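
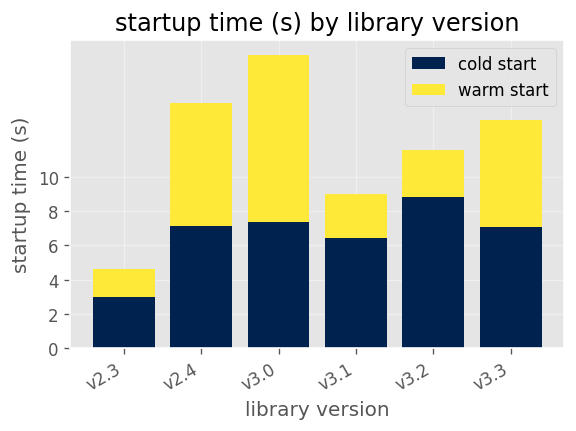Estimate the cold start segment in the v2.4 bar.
≈ 8

cold start top ≈ 8, bottom ≈ 0; segment ≈ 8.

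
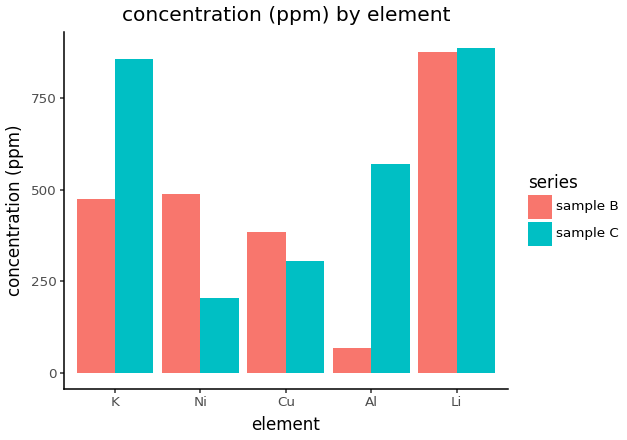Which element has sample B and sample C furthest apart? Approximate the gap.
Al, ≈ 500 ppm

Al: sample B ≈ 100, sample C ≈ 600 → gap ≈ 500. Next-largest (K) is only ≈ 400.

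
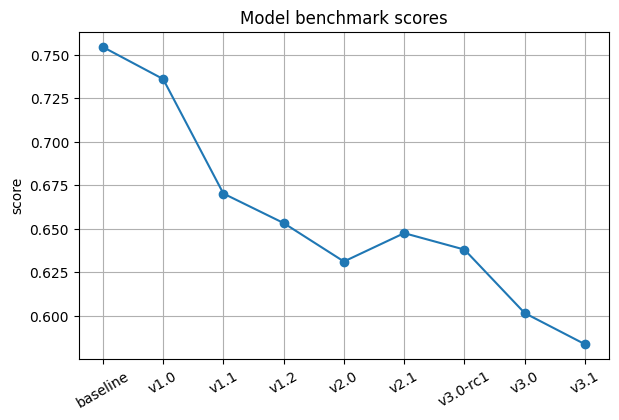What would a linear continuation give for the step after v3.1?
Last three: 0.64, 0.60, 0.58 → slope ≈ -0.03/step → next ≈ 0.55.

≈ 0.55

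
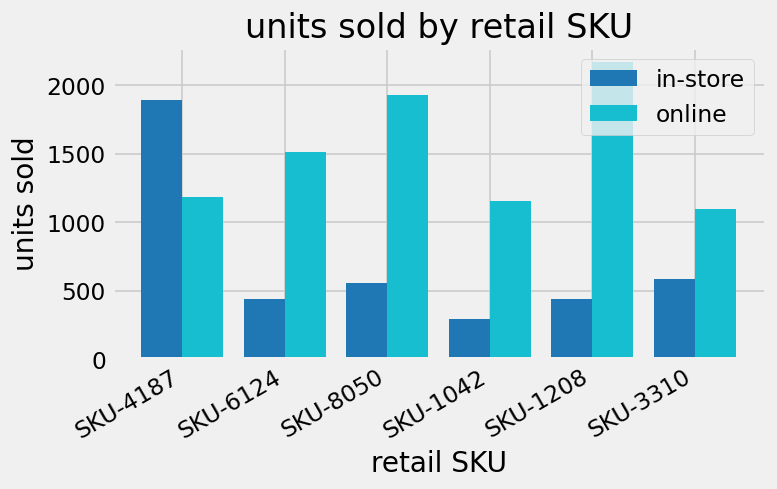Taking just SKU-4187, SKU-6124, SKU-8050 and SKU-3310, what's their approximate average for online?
≈ 1450

(1200 + 1600 + 2000 + 1000) / 4 ≈ 1450.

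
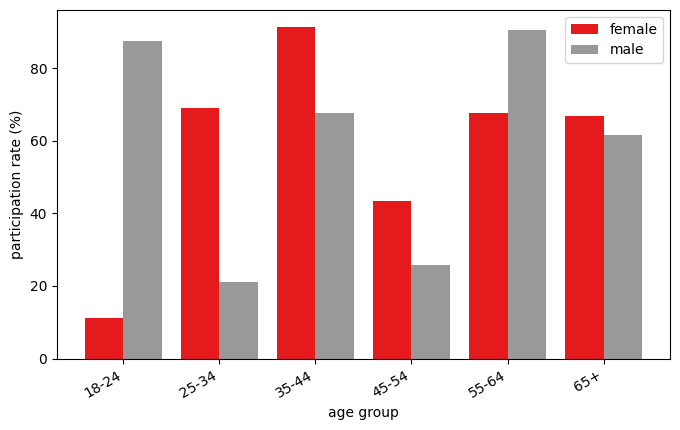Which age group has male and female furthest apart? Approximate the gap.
18-24, ≈ 80 %

18-24: male ≈ 90, female ≈ 10 → gap ≈ 80. Next-largest (25-34) is only ≈ 50.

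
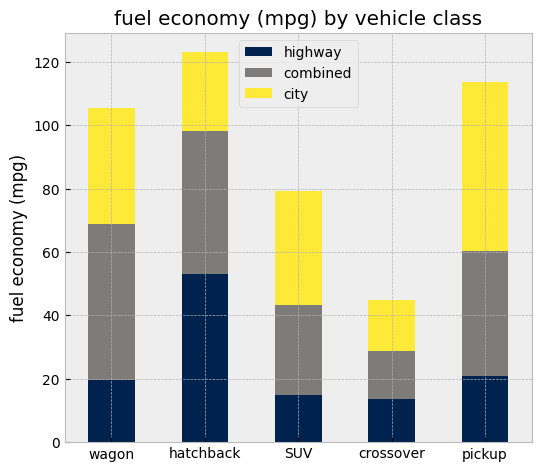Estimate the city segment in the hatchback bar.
city top ≈ 120, bottom ≈ 100; segment ≈ 20.

≈ 20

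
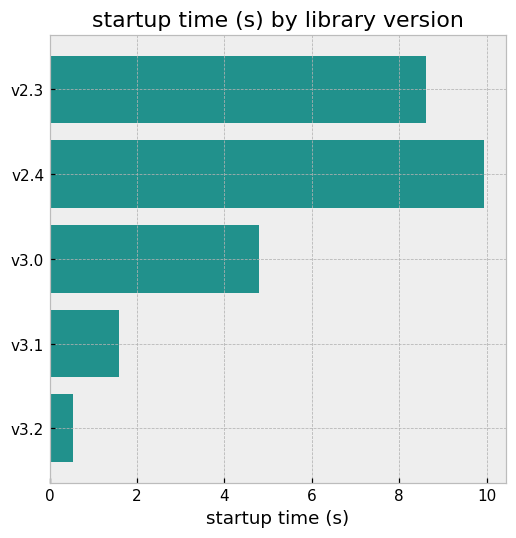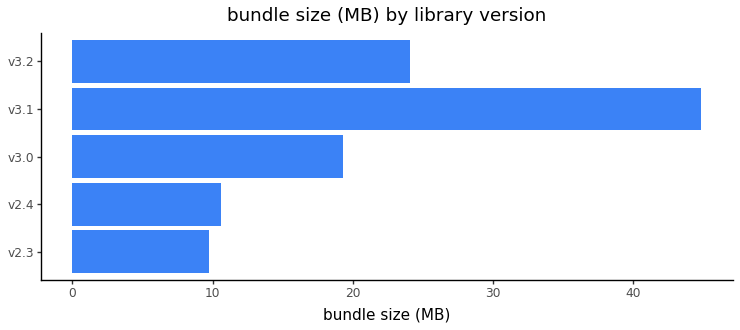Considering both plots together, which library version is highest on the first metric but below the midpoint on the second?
Chart 2 median bundle size (MB) ≈ 20; below-median library versions: v2.3, v2.4. Among those, v2.4 has the highest startup time (s) (≈ 10).

v2.4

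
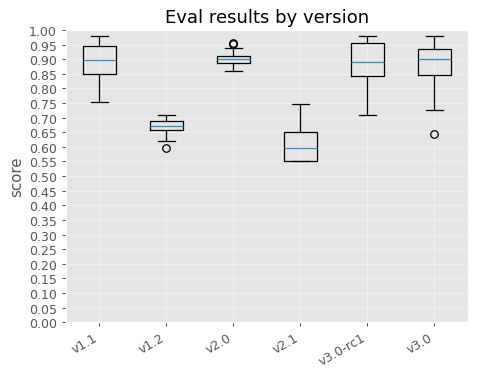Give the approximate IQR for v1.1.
≈ 0.10

Q3 ≈ 0.95, Q1 ≈ 0.85; IQR ≈ 0.10.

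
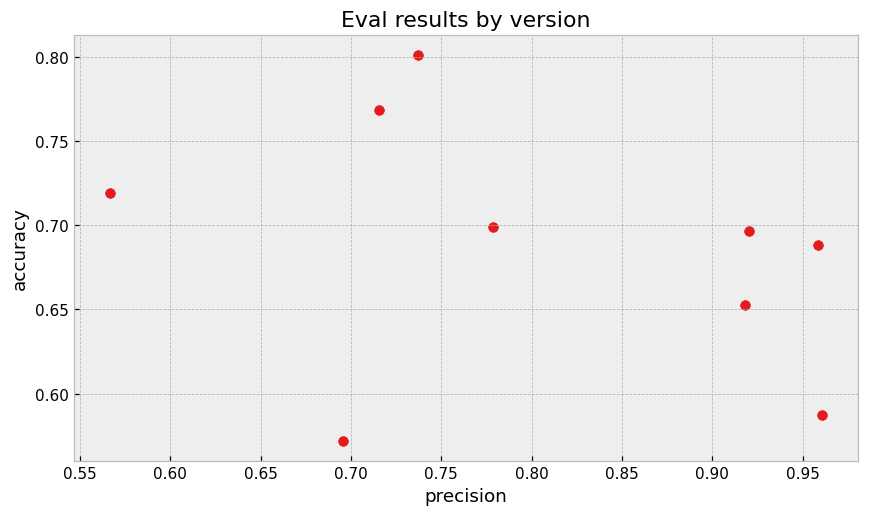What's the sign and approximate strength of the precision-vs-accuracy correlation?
negative, weak

Points are negatively correlated; weak (|r| ≈ 0.3).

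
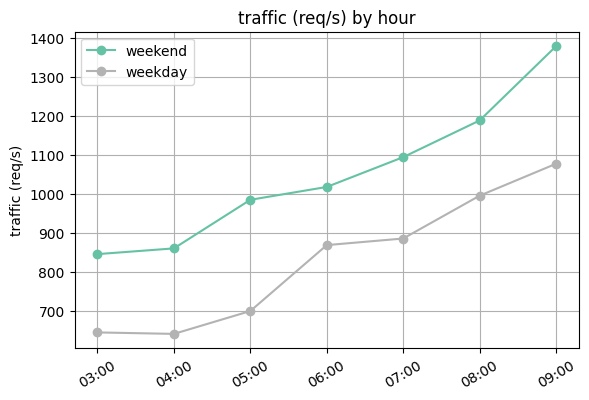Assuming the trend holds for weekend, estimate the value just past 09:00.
≈ 1550

Last three: 1100, 1200, 1400 → slope ≈ 150/step → next ≈ 1550.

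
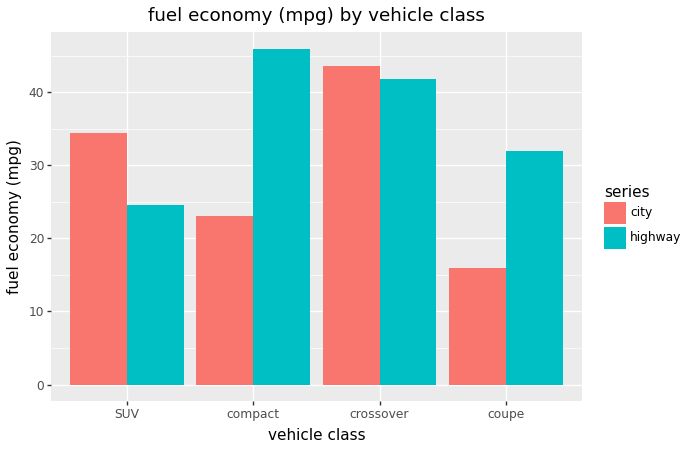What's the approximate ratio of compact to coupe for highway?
≈ 1.5×

compact ≈ 45, coupe ≈ 30; 45/30 ≈ 1.5.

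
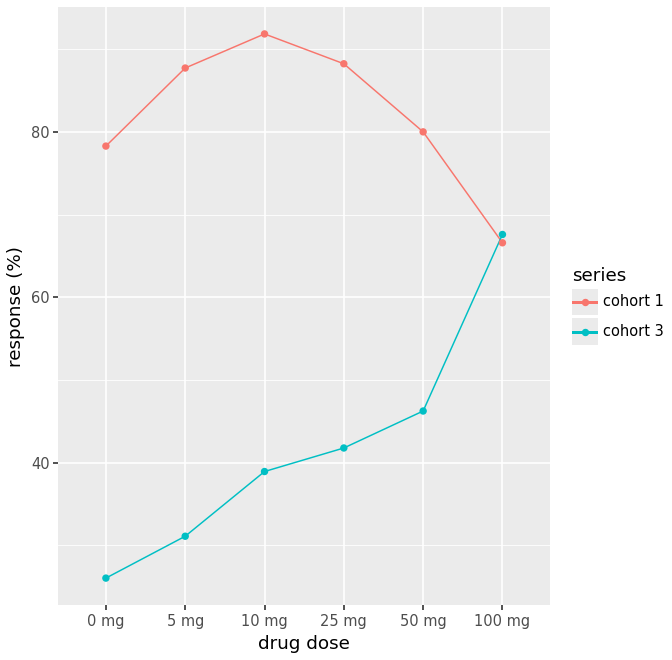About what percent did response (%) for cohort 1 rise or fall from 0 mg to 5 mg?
0 mg ≈ 80, 5 mg ≈ 90; (90 − 80) / 80 ≈ +12.5%.

≈ +12.5%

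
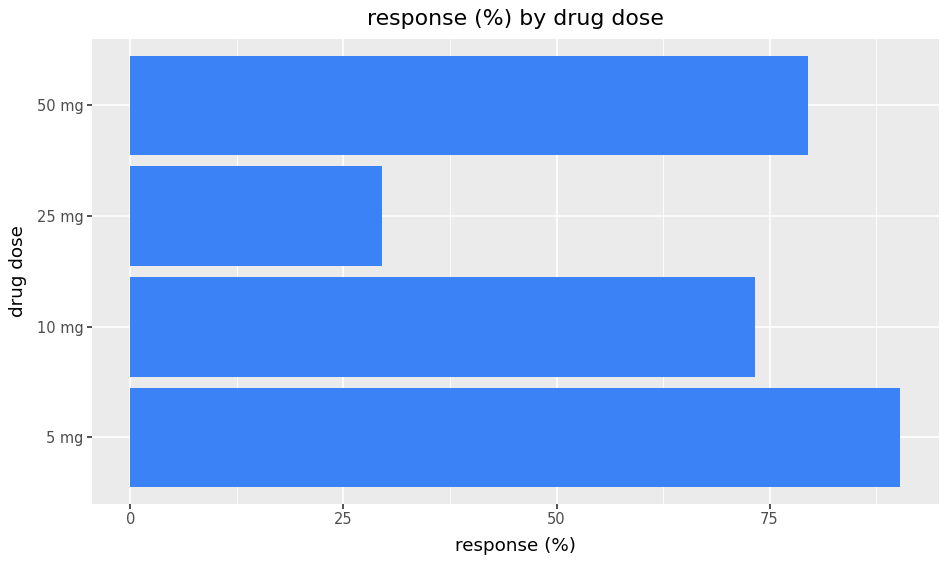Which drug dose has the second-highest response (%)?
50 mg

Top 3: 5 mg ≈ 90, 50 mg ≈ 80, 10 mg ≈ 70.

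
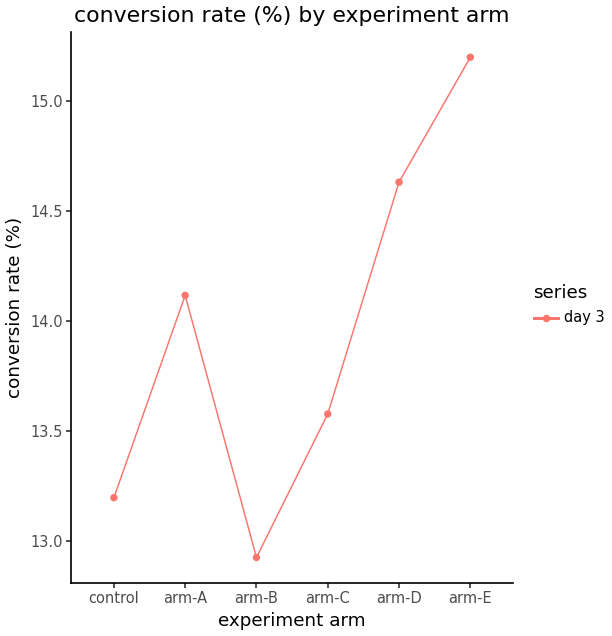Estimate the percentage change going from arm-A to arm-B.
arm-A ≈ 14.2, arm-B ≈ 13.0; (13.0 − 14.2) / 14.2 ≈ -8.5%.

≈ -8.5%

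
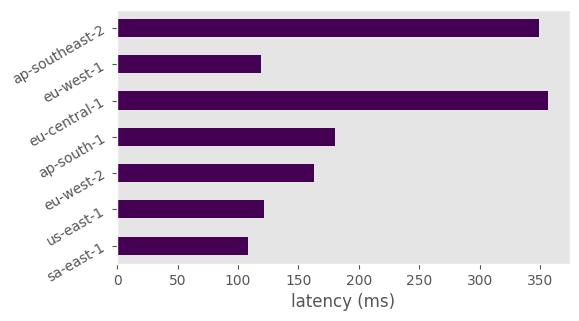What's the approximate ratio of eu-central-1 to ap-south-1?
≈ 1.75×

eu-central-1 ≈ 350, ap-south-1 ≈ 200; 350/200 ≈ 1.75.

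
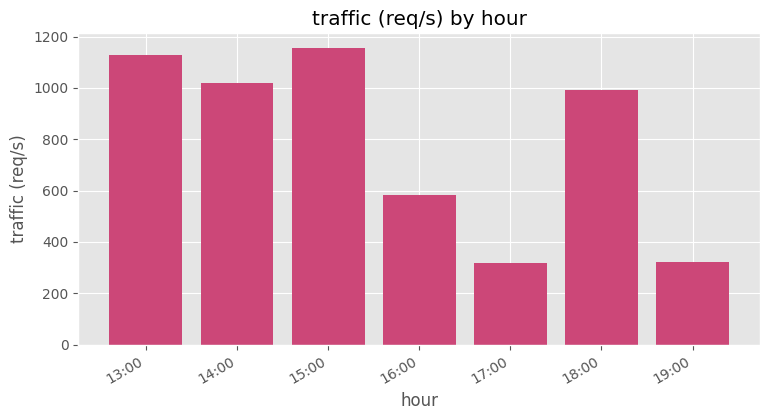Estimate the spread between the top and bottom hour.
≈ 900

Max 15:00 ≈ 1200, min 17:00 ≈ 300; range ≈ 900.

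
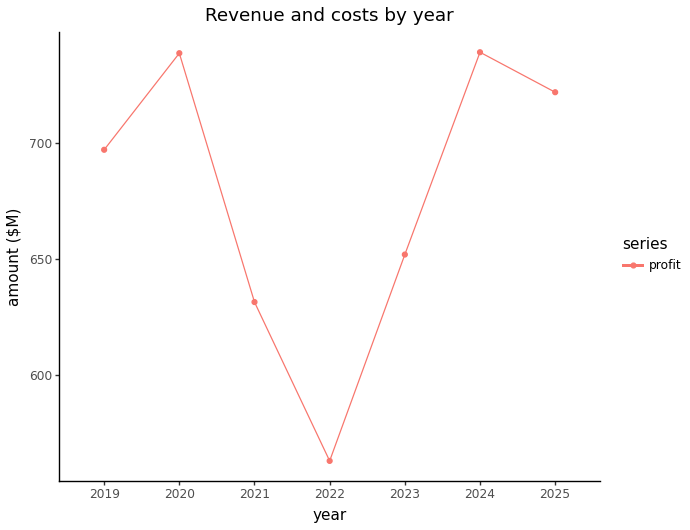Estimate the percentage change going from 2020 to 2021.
≈ -13.5%

2020 ≈ 740, 2021 ≈ 640; (640 − 740) / 740 ≈ -13.5%.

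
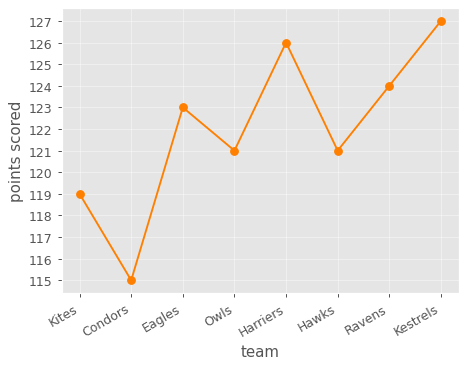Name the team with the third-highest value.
Top 4: Kestrels ≈ 127, Harriers ≈ 126, Ravens ≈ 124, Eagles ≈ 123.

Ravens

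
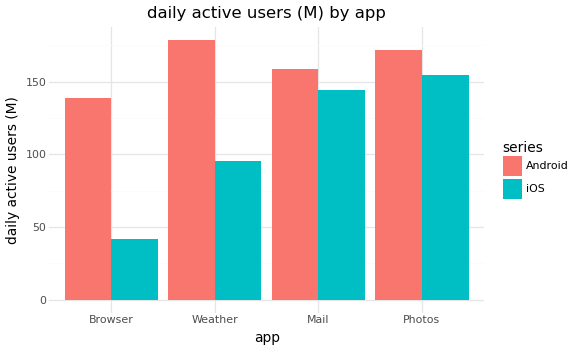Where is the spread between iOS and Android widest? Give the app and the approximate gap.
Browser, ≈ 100 M

Browser: iOS ≈ 40, Android ≈ 140 → gap ≈ 100. Next-largest (Weather) is only ≈ 80.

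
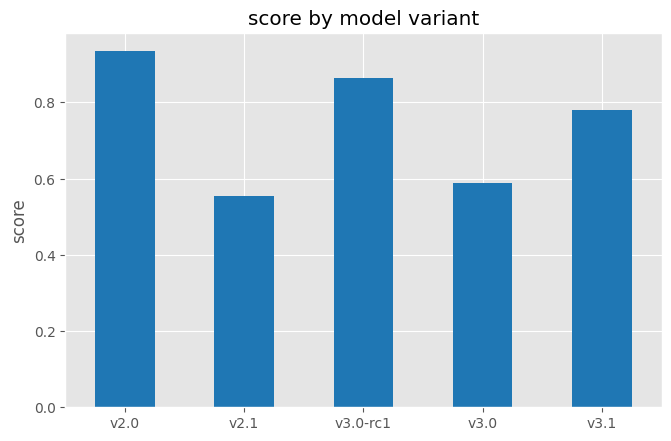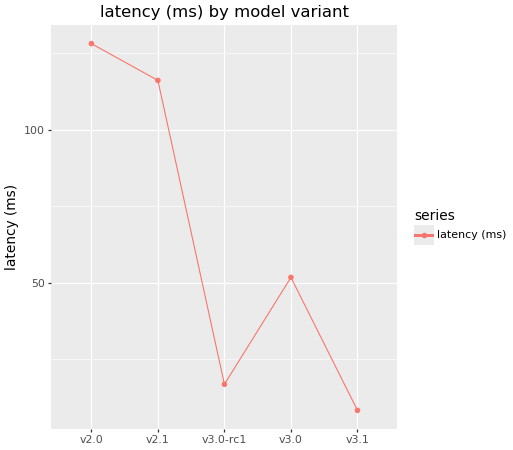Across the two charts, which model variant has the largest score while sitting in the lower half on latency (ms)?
Chart 2 median latency (ms) ≈ 60; below-median model variants: v3.0-rc1, v3.1. Among those, v3.0-rc1 has the highest score (≈ 0.9).

v3.0-rc1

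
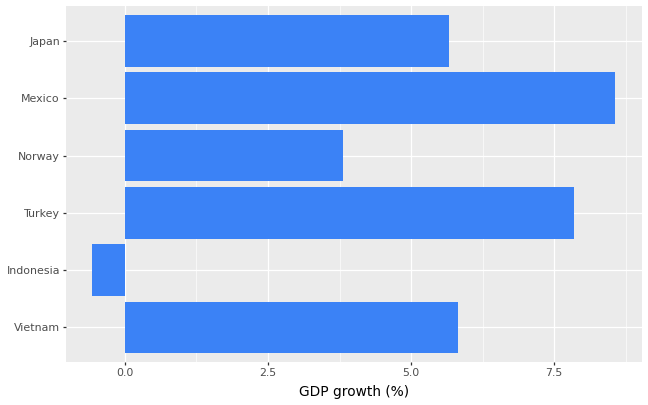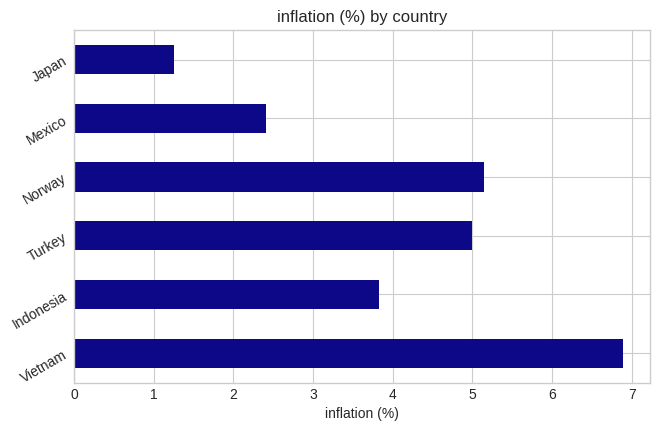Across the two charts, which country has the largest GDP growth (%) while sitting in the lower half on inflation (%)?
Mexico

Chart 2 median inflation (%) ≈ 4; below-median countries: Indonesia, Mexico, Japan. Among those, Mexico has the highest GDP growth (%) (≈ 9).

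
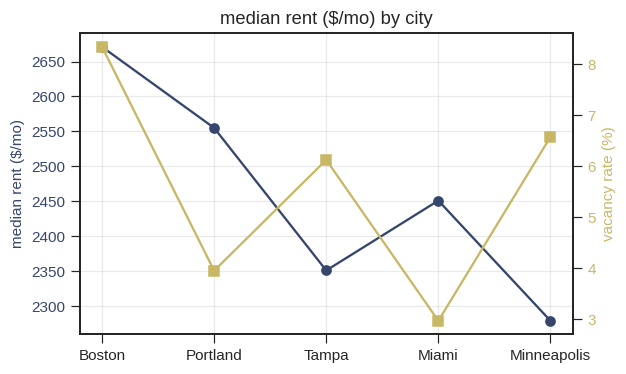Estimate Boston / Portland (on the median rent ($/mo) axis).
≈ 1.04×

Boston ≈ 2650, Portland ≈ 2550; 2650/2550 ≈ 1.04.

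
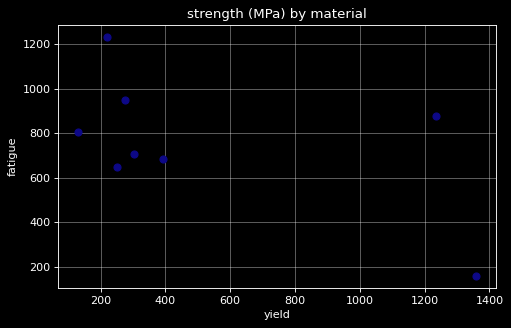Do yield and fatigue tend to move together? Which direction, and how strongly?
Points are negatively correlated; moderate (|r| ≈ 0.6).

negative, moderate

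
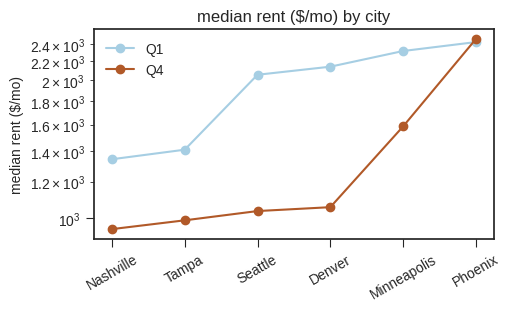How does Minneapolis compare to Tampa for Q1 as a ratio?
Minneapolis ≈ 2400, Tampa ≈ 1400; 2400/1400 ≈ 1.71.

≈ 1.71×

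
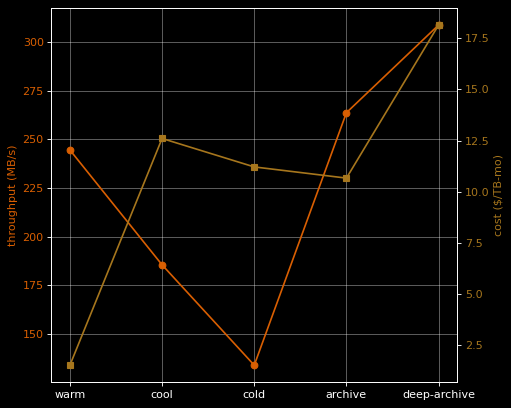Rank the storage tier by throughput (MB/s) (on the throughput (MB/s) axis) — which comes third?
Top 4 (on the throughput (MB/s) axis): deep-archive ≈ 300, archive ≈ 260, warm ≈ 240, cool ≈ 180.

warm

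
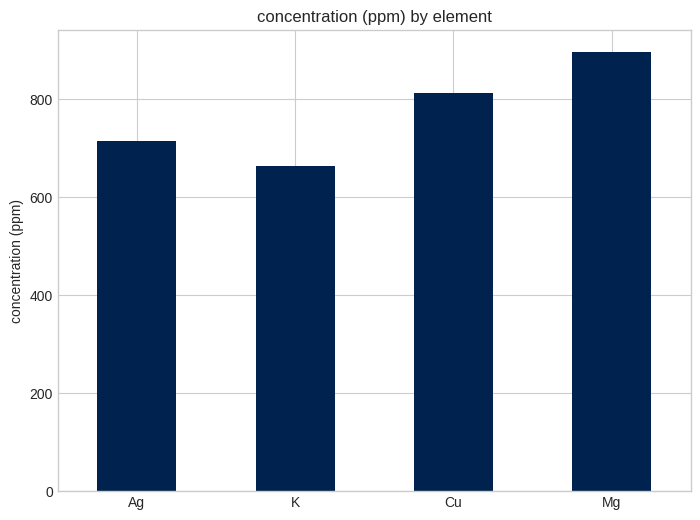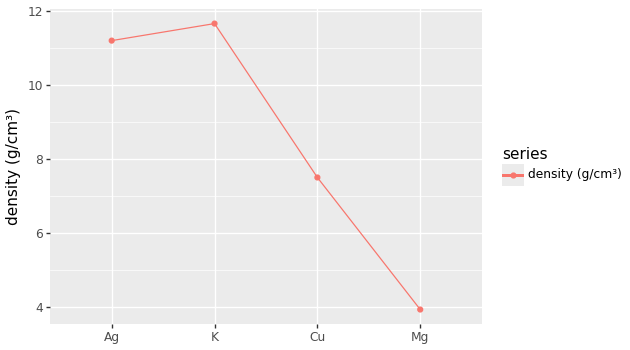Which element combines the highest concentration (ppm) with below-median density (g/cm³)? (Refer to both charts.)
Mg

Chart 2 median density (g/cm³) ≈ 10; below-median elements: Cu, Mg. Among those, Mg has the highest concentration (ppm) (≈ 900).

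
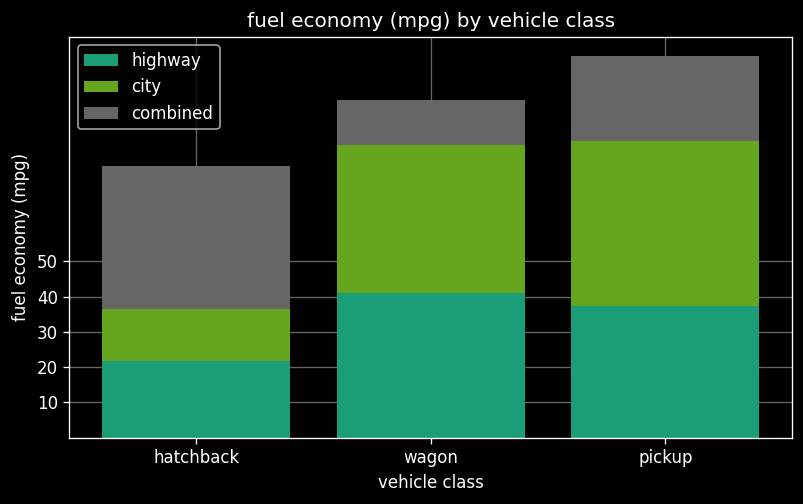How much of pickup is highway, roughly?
highway top ≈ 40, bottom ≈ 0; segment ≈ 40.

≈ 40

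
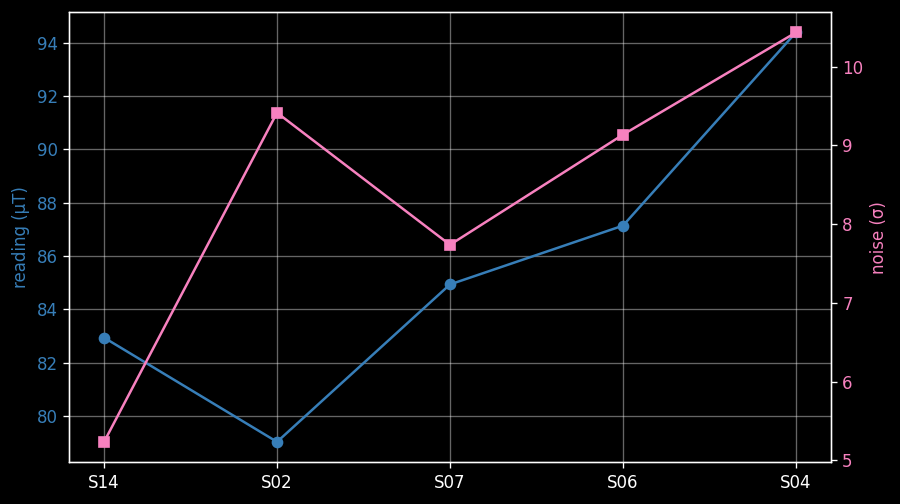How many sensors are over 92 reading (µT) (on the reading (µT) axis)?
1

Above 92: S04.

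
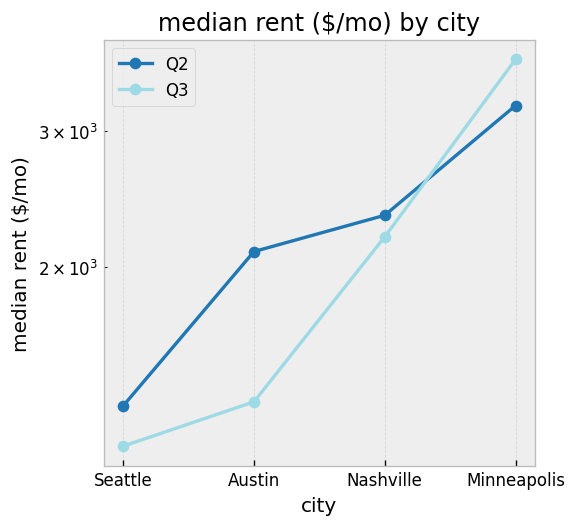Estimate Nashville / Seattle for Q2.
Nashville ≈ 2500, Seattle ≈ 1500; 2500/1500 ≈ 1.67.

≈ 1.67×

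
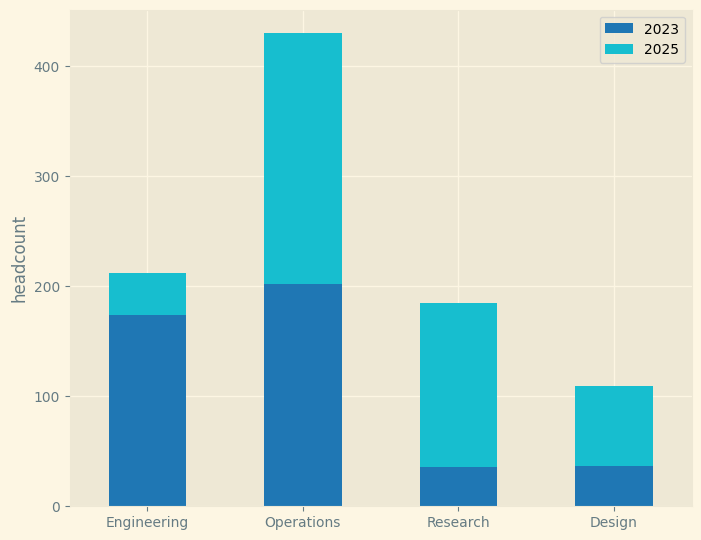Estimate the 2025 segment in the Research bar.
2025 top ≈ 200, bottom ≈ 50; segment ≈ 150.

≈ 150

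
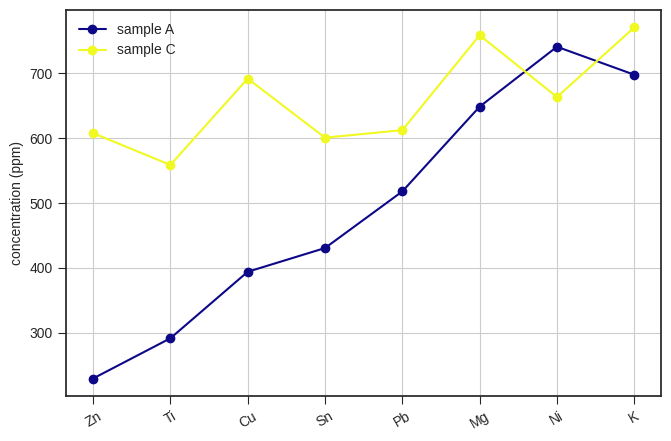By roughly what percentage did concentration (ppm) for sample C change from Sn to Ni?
Sn ≈ 600, Ni ≈ 650; (650 − 600) / 600 ≈ +8.3%.

≈ +8.3%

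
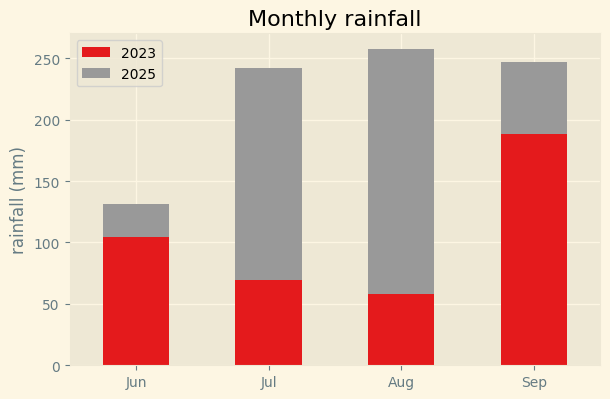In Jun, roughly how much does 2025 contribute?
2025 top ≈ 125, bottom ≈ 100; segment ≈ 25.

≈ 25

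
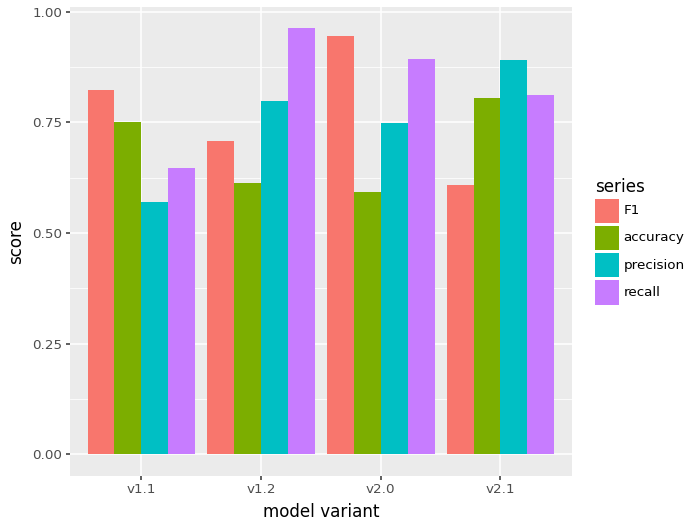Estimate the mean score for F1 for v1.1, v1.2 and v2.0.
(0.8 + 0.7 + 0.9) / 3 ≈ 0.8.

≈ 0.8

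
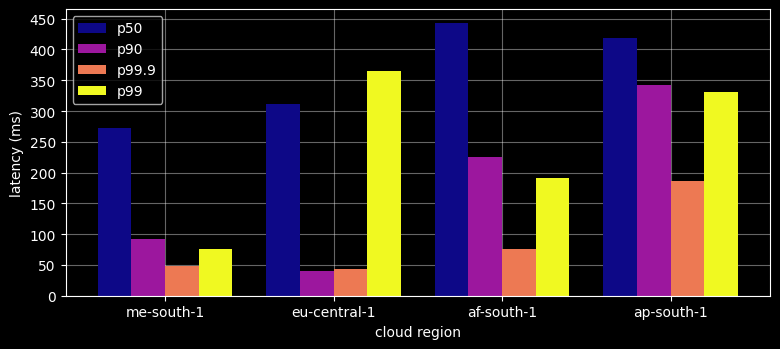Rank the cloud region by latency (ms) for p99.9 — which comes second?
Top 3 for p99.9: ap-south-1 ≈ 200, af-south-1 ≈ 100, me-south-1 ≈ 50.

af-south-1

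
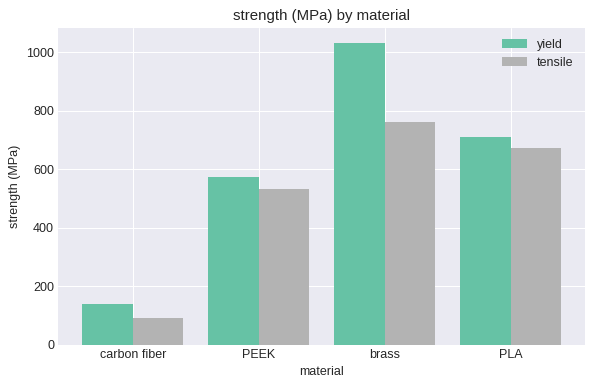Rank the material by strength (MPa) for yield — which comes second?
PLA

Top 3 for yield: brass ≈ 1000, PLA ≈ 700, PEEK ≈ 600.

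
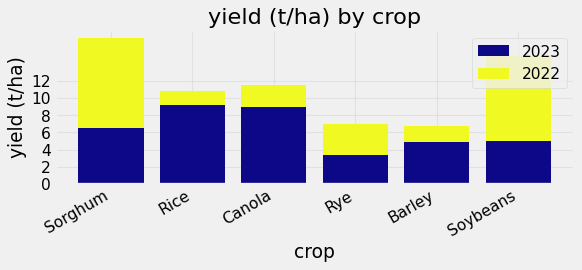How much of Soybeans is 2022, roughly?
≈ 8

2022 top ≈ 14, bottom ≈ 6; segment ≈ 8.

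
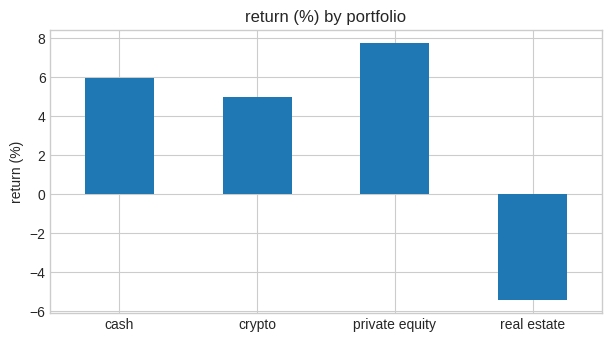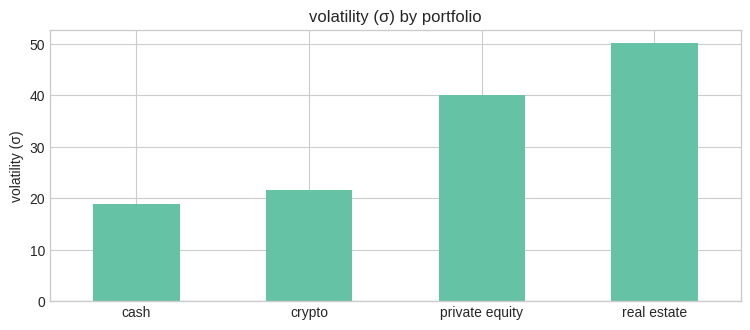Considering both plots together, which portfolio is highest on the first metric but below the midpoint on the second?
Chart 2 median volatility (σ) ≈ 30; below-median portfolios: cash, crypto. Among those, cash has the highest return (%) (≈ 6).

cash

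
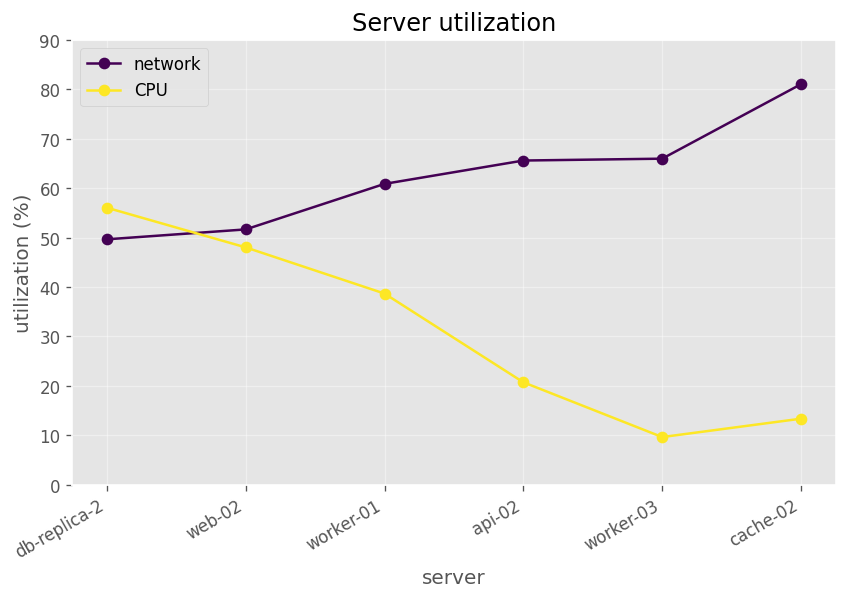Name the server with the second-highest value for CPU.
Top 3 for CPU: db-replica-2 ≈ 60, web-02 ≈ 50, worker-01 ≈ 40.

web-02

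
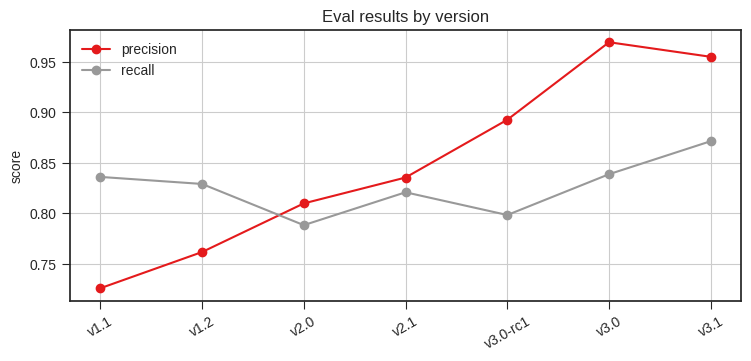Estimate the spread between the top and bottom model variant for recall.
≈ 0.05

Max v3.1 ≈ 0.85, min v2.0 ≈ 0.80; range ≈ 0.05.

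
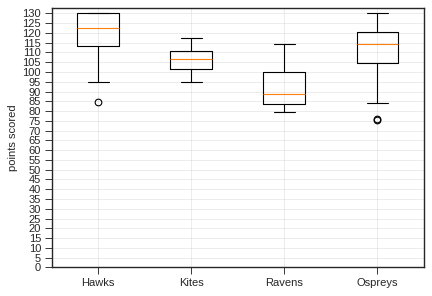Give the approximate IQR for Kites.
≈ 10

Q3 ≈ 110, Q1 ≈ 100; IQR ≈ 10.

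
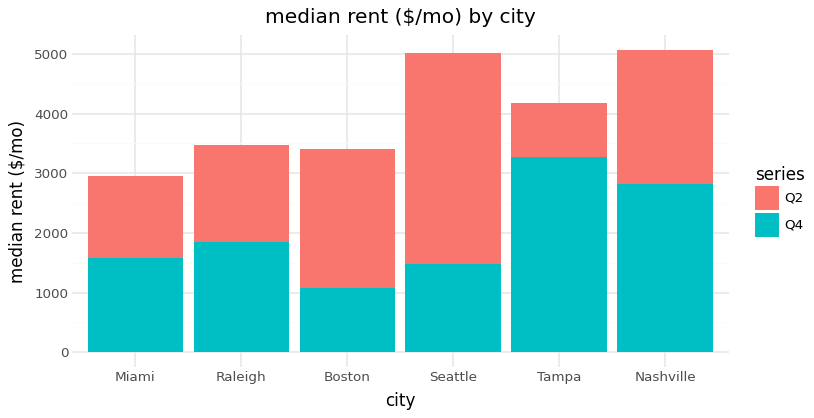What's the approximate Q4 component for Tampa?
≈ 3500

Q4 top ≈ 3500, bottom ≈ 0; segment ≈ 3500.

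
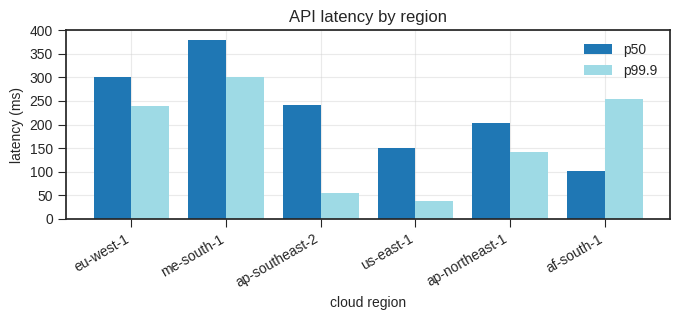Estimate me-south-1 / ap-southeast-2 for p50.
me-south-1 ≈ 400, ap-southeast-2 ≈ 250; 400/250 ≈ 1.6.

≈ 1.6×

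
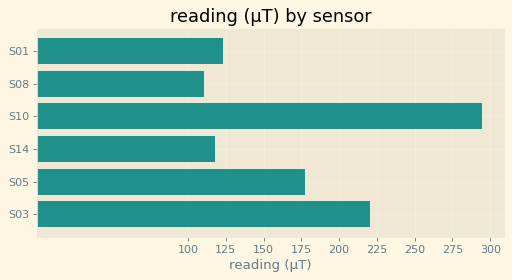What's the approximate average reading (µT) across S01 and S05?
≈ 150

(125 + 175) / 2 ≈ 150.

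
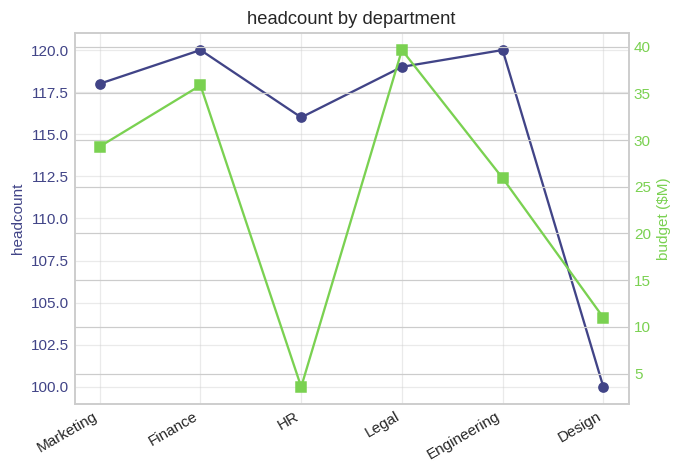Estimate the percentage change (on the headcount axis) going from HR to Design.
HR ≈ 116, Design ≈ 100; (100 − 116) / 116 ≈ -13.8%.

≈ -13.8%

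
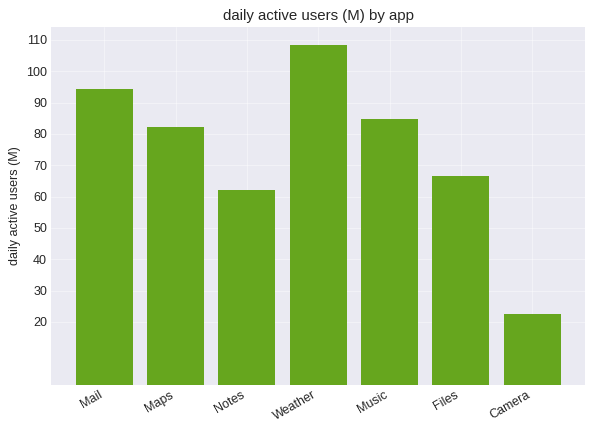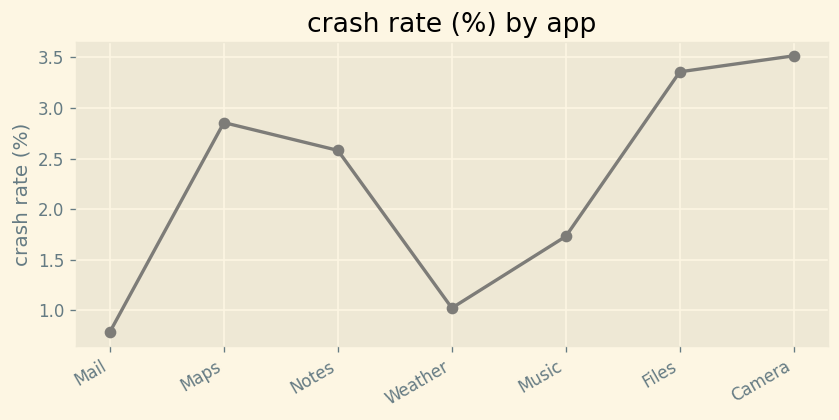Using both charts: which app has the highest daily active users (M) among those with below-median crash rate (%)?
Weather

Chart 2 median crash rate (%) ≈ 2.5; below-median apps: Mail, Weather, Music. Among those, Weather has the highest daily active users (M) (≈ 110).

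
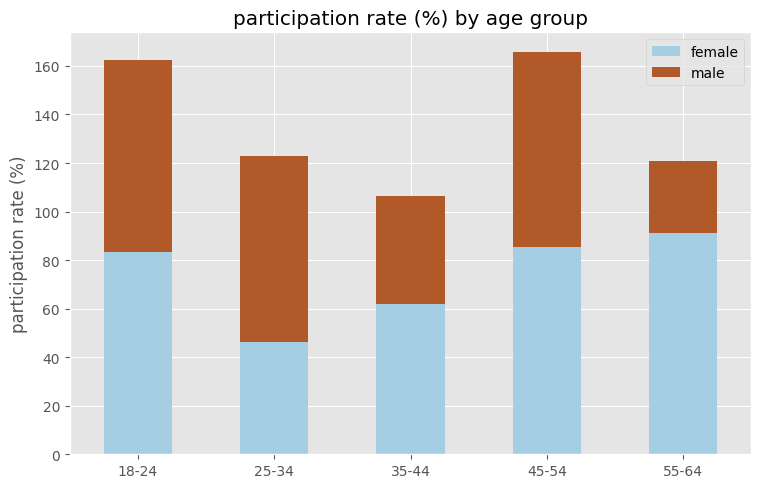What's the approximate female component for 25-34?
≈ 40

female top ≈ 40, bottom ≈ 0; segment ≈ 40.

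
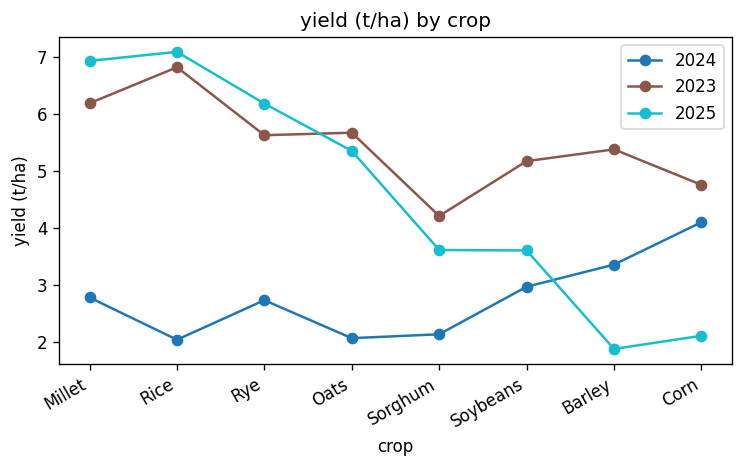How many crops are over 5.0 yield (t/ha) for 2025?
4

Above 5.0: Millet, Rice, Rye, Oats.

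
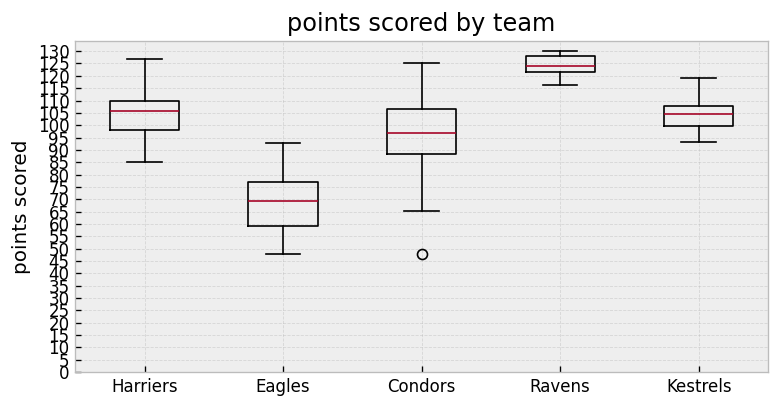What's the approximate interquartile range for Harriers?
≈ 10

Q3 ≈ 110, Q1 ≈ 100; IQR ≈ 10.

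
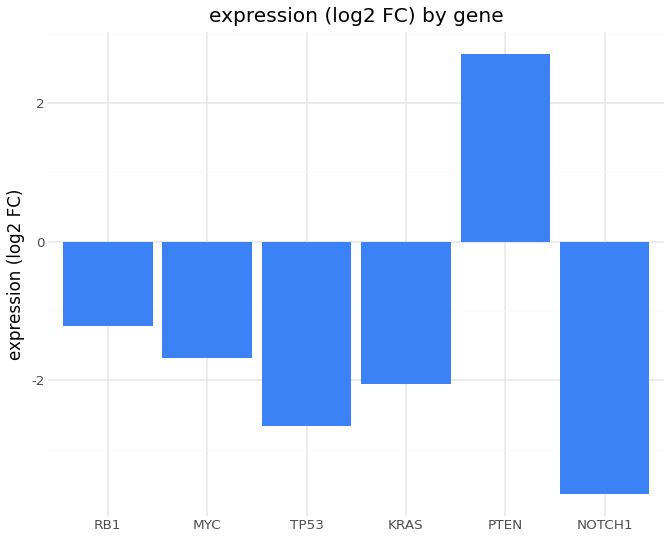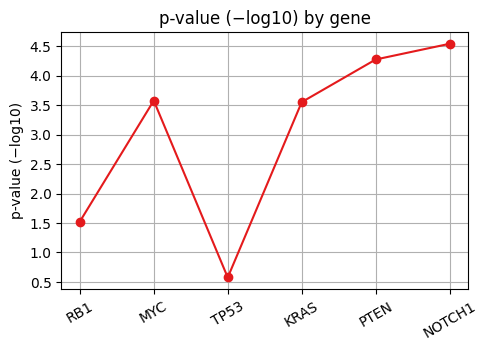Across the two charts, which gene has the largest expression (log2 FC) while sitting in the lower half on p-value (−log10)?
RB1

Chart 2 median p-value (−log10) ≈ 3.5; below-median genes: RB1, TP53, KRAS. Among those, RB1 has the highest expression (log2 FC) (≈ -1).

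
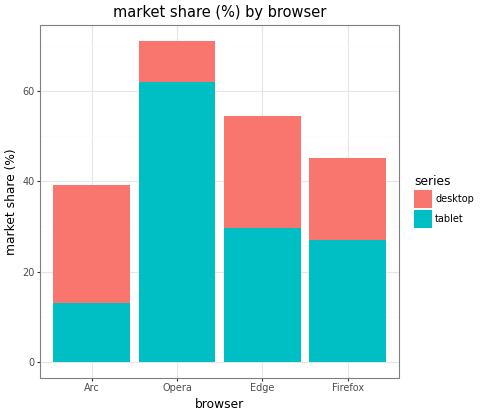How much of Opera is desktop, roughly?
desktop top ≈ 70, bottom ≈ 60; segment ≈ 10.

≈ 10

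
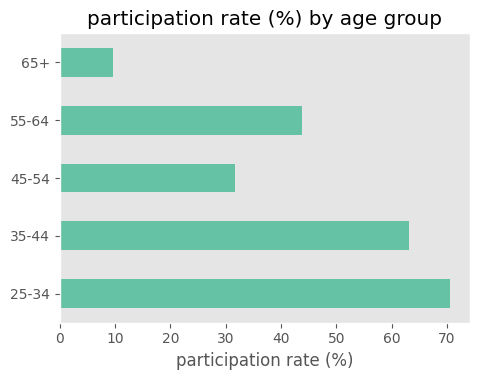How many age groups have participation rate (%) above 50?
Above 50: 25-34, 35-44.

2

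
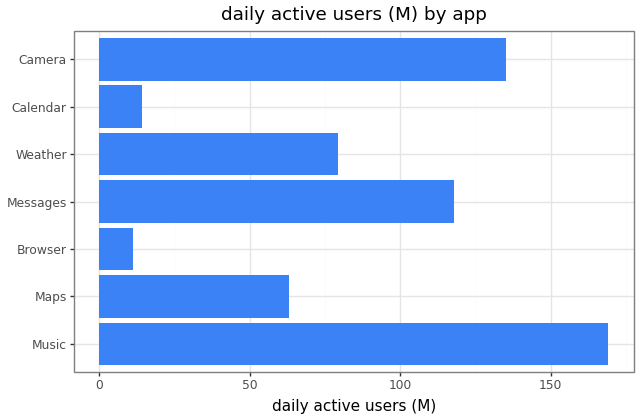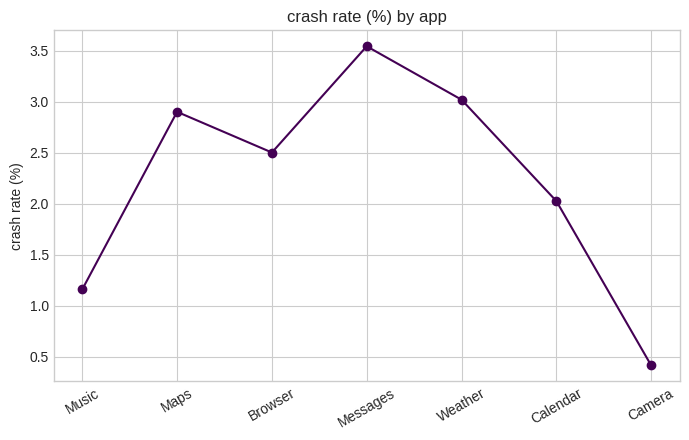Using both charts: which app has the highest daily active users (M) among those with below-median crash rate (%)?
Music

Chart 2 median crash rate (%) ≈ 2.5; below-median apps: Music, Calendar, Camera. Among those, Music has the highest daily active users (M) (≈ 160).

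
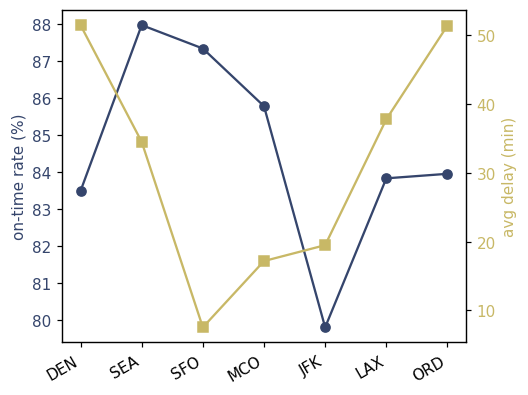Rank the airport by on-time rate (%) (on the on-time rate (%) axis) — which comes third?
Top 4 (on the on-time rate (%) axis): SEA ≈ 88, SFO ≈ 87, MCO ≈ 86, ORD ≈ 84.

MCO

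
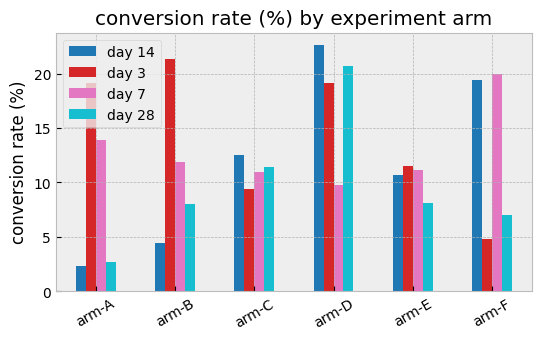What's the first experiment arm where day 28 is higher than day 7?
arm-B: day 28 ≈ 8 vs day 7 ≈ 12 (not yet); arm-C: day 28 ≈ 12 vs day 7 ≈ 10 (first crossover).

arm-C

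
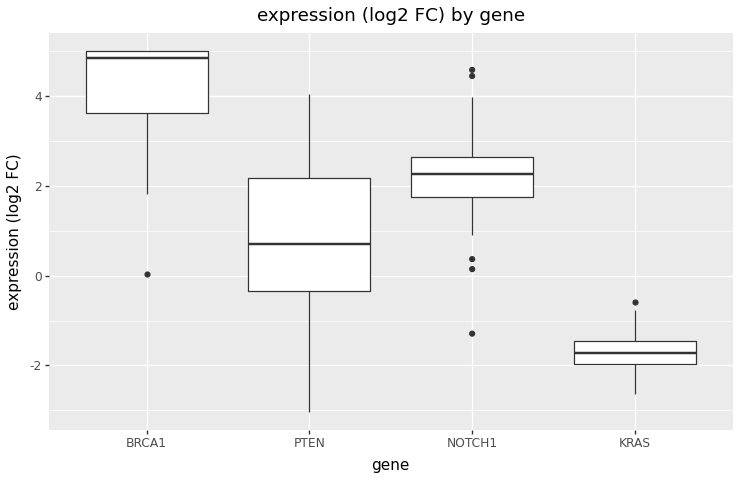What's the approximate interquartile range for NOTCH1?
≈ 1

Q3 ≈ 3, Q1 ≈ 2; IQR ≈ 1.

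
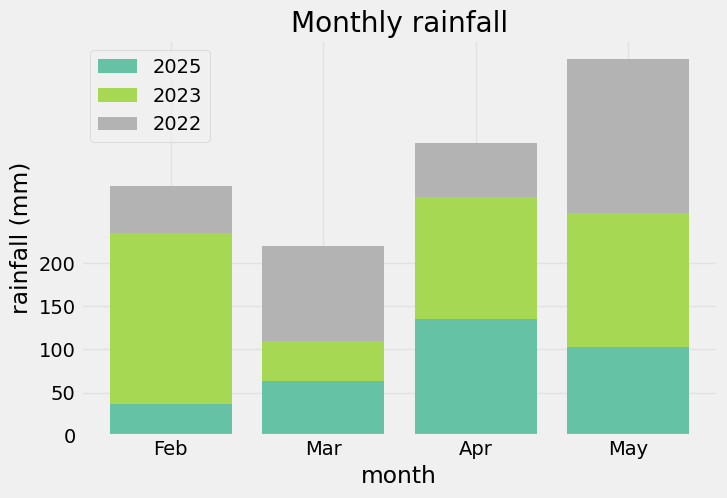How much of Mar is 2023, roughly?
2023 top ≈ 100, bottom ≈ 50; segment ≈ 50.

≈ 50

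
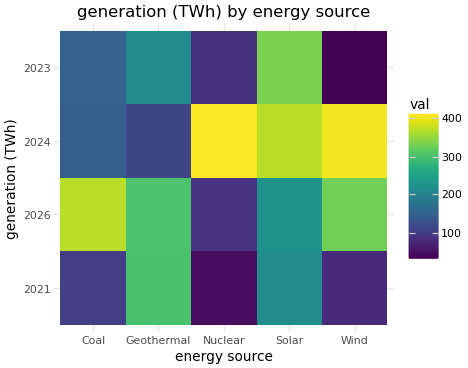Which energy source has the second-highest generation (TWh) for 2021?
Solar

Top 3 for 2021: Geothermal ≈ 300, Solar ≈ 200, Coal ≈ 100.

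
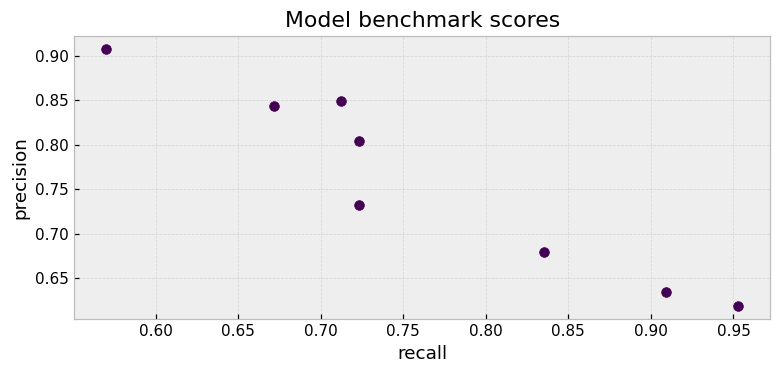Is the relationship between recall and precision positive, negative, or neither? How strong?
negative, strong

Points are negatively correlated; strong (|r| ≈ 1.0).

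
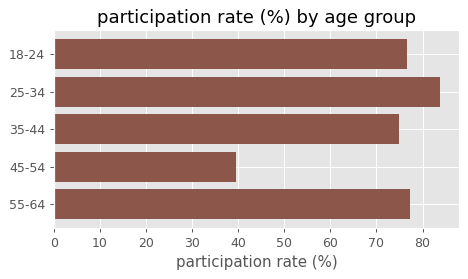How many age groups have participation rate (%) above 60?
4

Above 60: 18-24, 25-34, 35-44, 55-64.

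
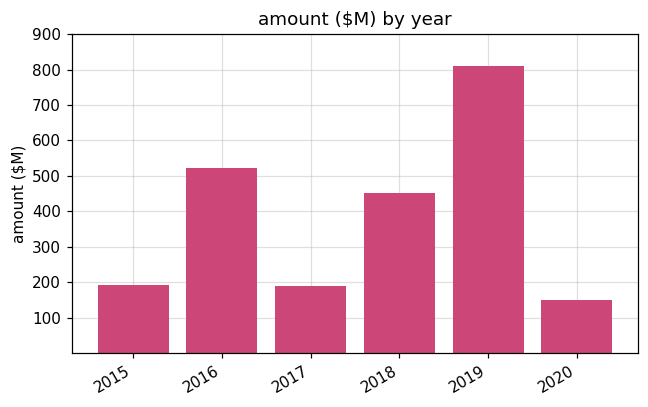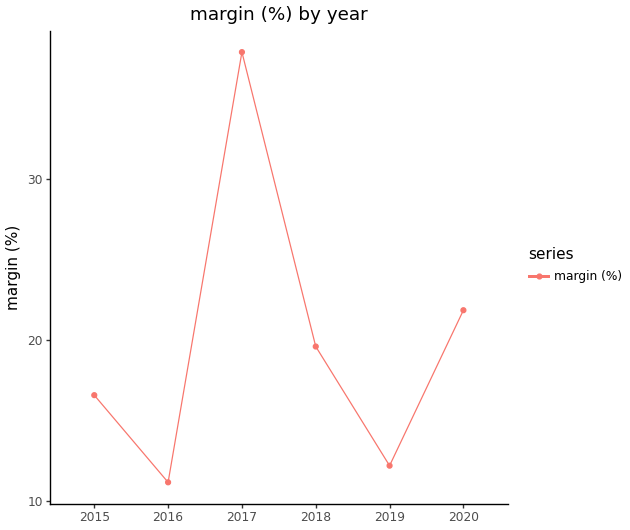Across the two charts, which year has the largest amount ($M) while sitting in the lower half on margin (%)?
Chart 2 median margin (%) ≈ 20; below-median years: 2015, 2016, 2019. Among those, 2019 has the highest amount ($M) (≈ 800).

2019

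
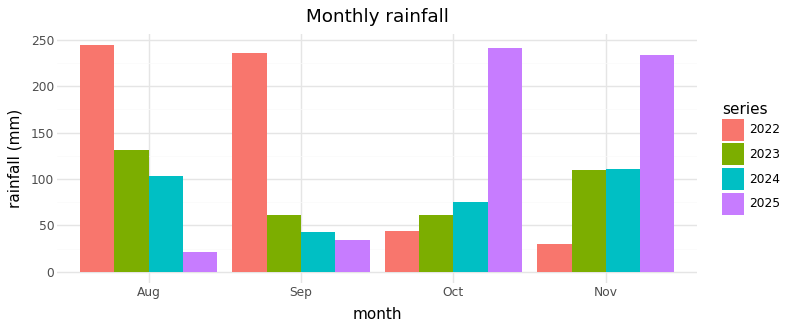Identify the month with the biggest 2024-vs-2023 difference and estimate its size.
Aug: 2024 ≈ 100, 2023 ≈ 125 → gap ≈ 25. Next-largest (Sep) is only ≈ 0.

Aug, ≈ 25 mm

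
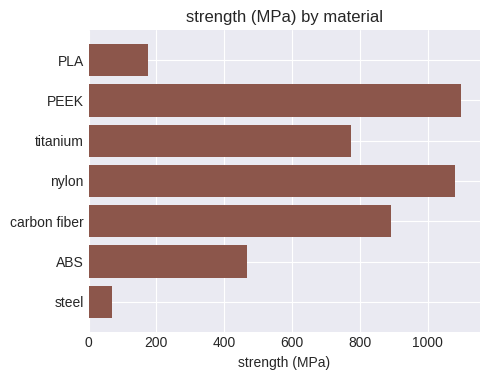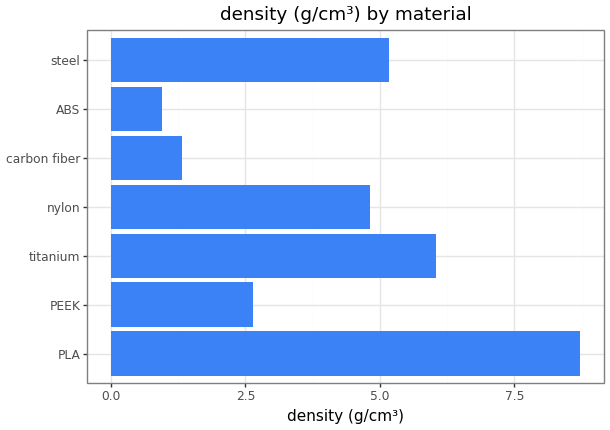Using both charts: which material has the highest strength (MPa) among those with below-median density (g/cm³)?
Chart 2 median density (g/cm³) ≈ 5; below-median materials: PEEK, carbon fiber, ABS. Among those, PEEK has the highest strength (MPa) (≈ 1000).

PEEK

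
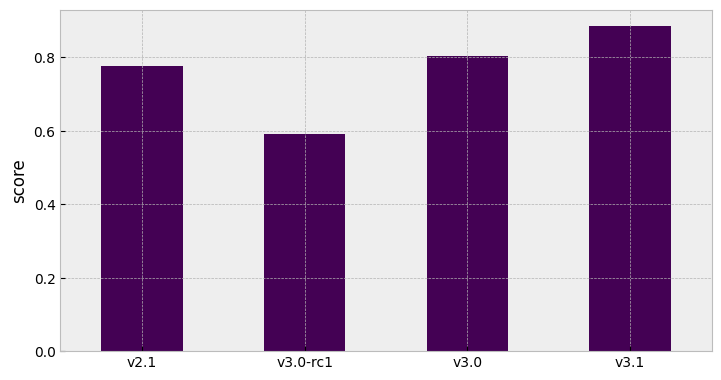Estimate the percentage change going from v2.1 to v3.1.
≈ +12.5%

v2.1 ≈ 0.8, v3.1 ≈ 0.9; (0.9 − 0.8) / 0.8 ≈ +12.5%.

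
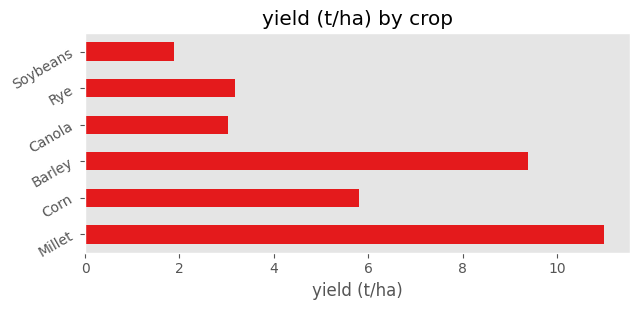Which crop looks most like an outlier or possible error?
Millet ≈ 11; the rest sit between ≈ 2 and ≈ 9.

Millet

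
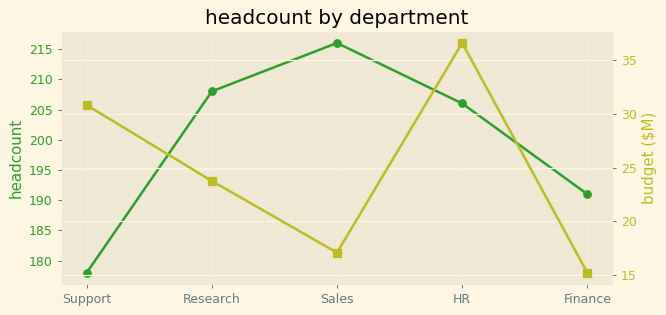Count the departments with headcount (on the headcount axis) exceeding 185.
Above 185: Research, Sales, HR, Finance.

4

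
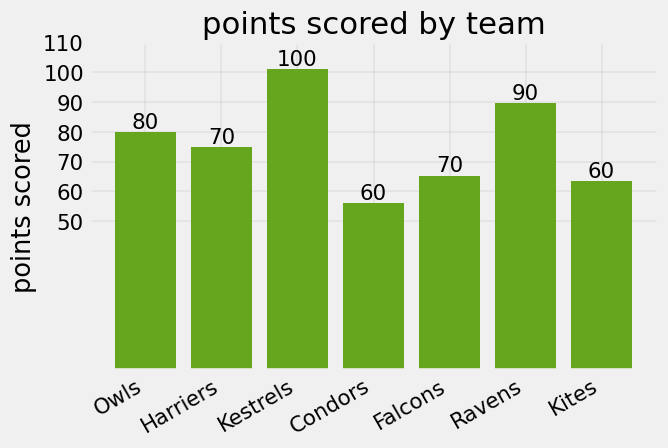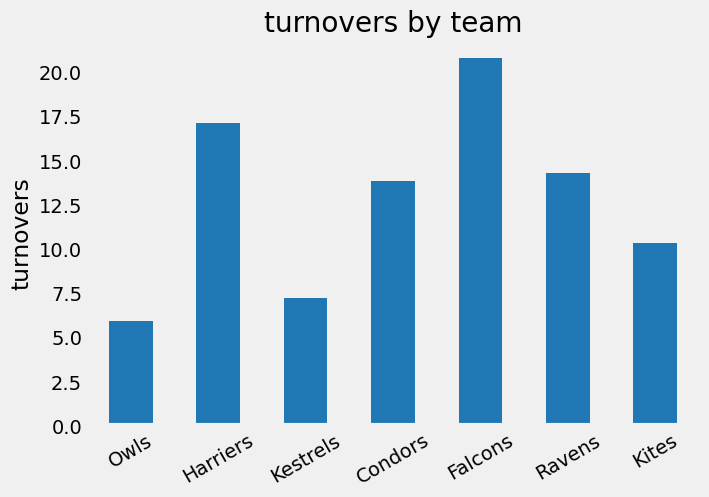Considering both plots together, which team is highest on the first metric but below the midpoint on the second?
Kestrels

Chart 2 median turnovers ≈ 14; below-median teams: Owls, Kestrels, Kites. Among those, Kestrels has the highest points scored (≈ 100).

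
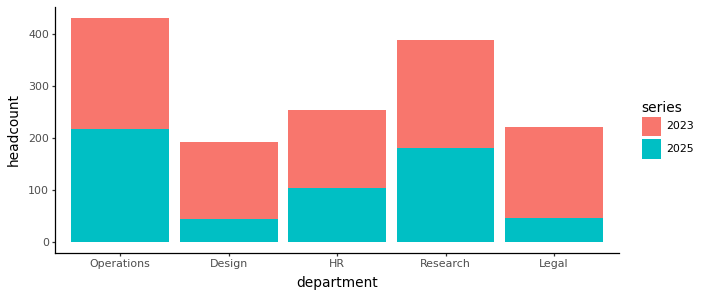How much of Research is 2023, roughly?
≈ 200

2023 top ≈ 400, bottom ≈ 200; segment ≈ 200.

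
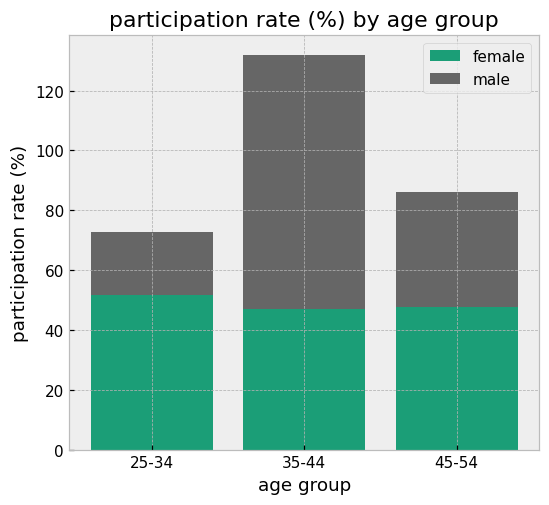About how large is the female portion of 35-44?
female top ≈ 40, bottom ≈ 0; segment ≈ 40.

≈ 40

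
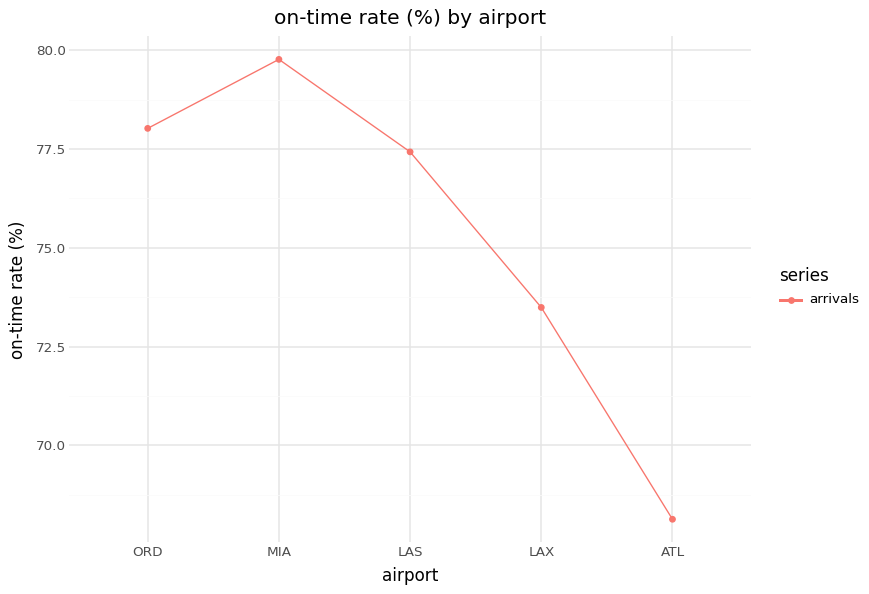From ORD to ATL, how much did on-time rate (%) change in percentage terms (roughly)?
≈ -12.8%

ORD ≈ 78, ATL ≈ 68; (68 − 78) / 78 ≈ -12.8%.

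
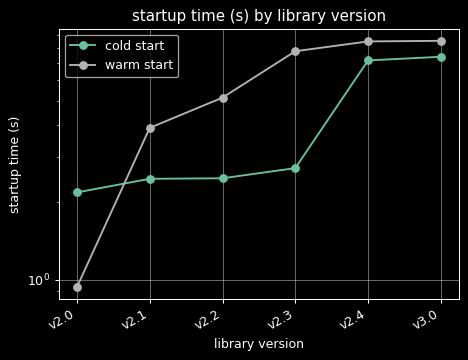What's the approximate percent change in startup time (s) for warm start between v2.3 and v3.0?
≈ +12.5%

v2.3 ≈ 8, v3.0 ≈ 9; (9 − 8) / 8 ≈ +12.5%.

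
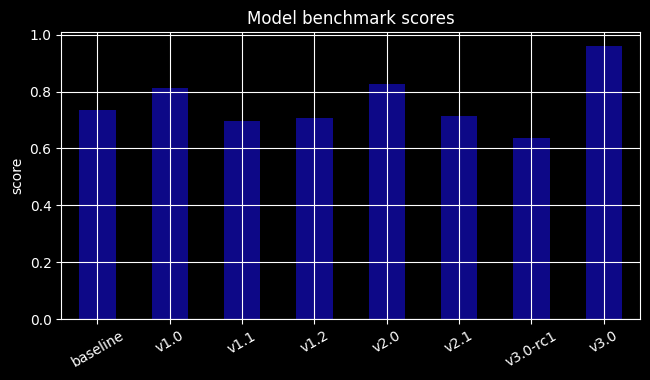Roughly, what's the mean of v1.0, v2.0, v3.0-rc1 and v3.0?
(0.8 + 0.8 + 0.6 + 1.0) / 4 ≈ 0.8.

≈ 0.8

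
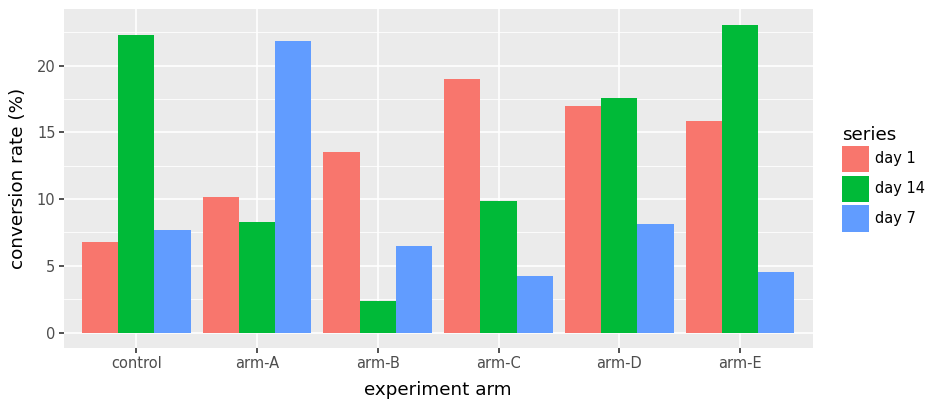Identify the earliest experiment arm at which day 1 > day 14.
arm-A

control: day 1 ≈ 6 vs day 14 ≈ 22 (not yet); arm-A: day 1 ≈ 10 vs day 14 ≈ 8 (first crossover).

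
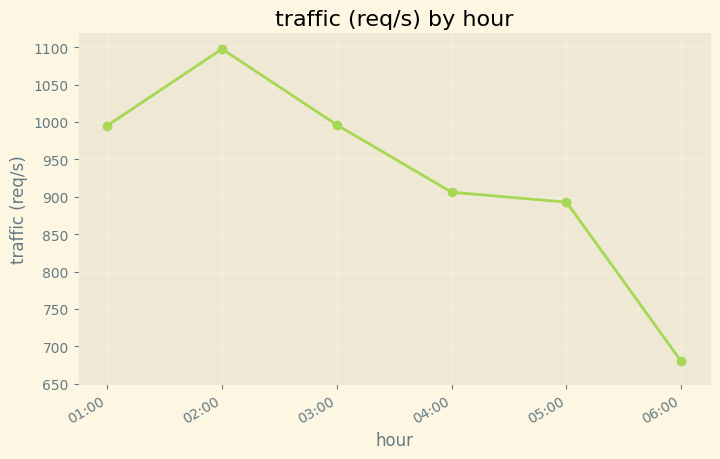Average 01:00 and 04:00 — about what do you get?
(1000 + 900) / 2 ≈ 950.

≈ 950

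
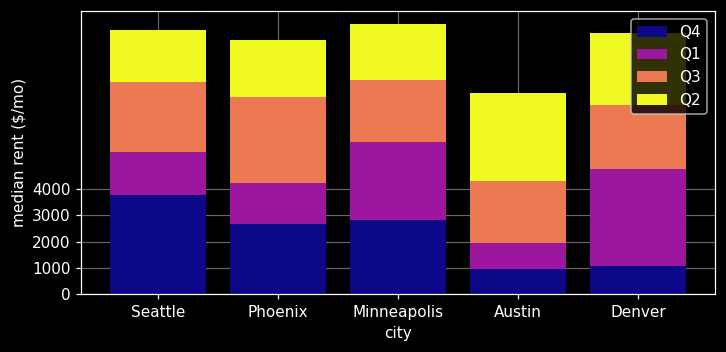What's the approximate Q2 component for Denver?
Q2 top ≈ 10000, bottom ≈ 7000; segment ≈ 3000.

≈ 3000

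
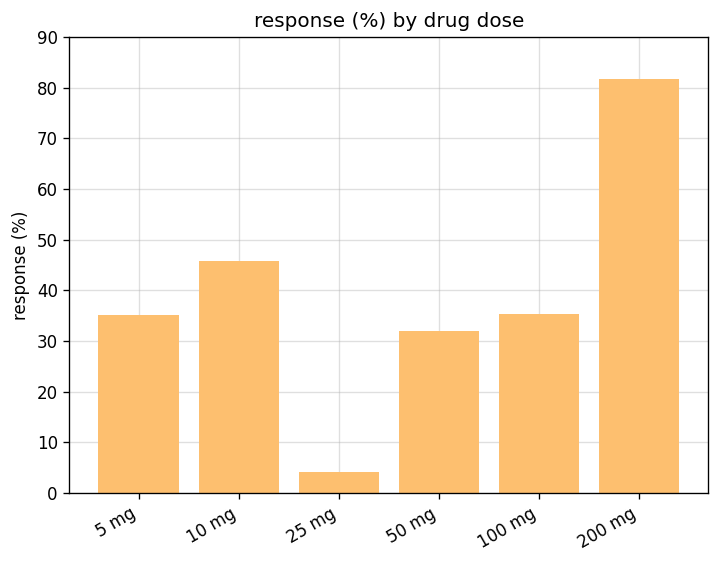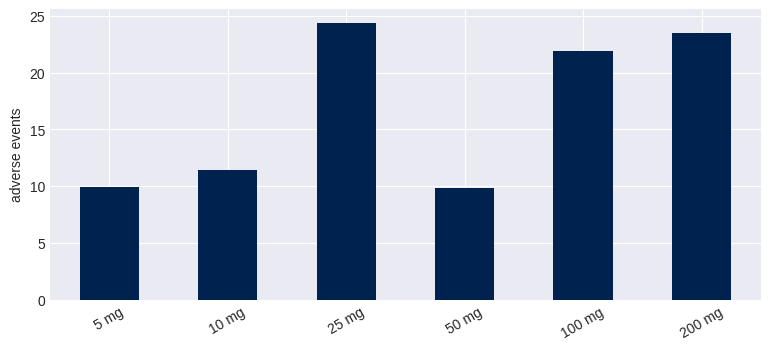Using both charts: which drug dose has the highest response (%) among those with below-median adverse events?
Chart 2 median adverse events ≈ 15; below-median drug doses: 5 mg, 10 mg, 50 mg. Among those, 10 mg has the highest response (%) (≈ 50).

10 mg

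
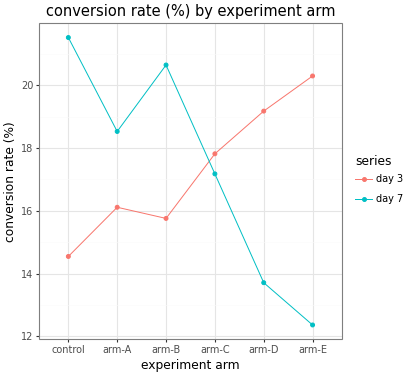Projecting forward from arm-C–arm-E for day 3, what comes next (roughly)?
≈ 21

Last three: 18, 19, 20 → slope ≈ 1/step → next ≈ 21.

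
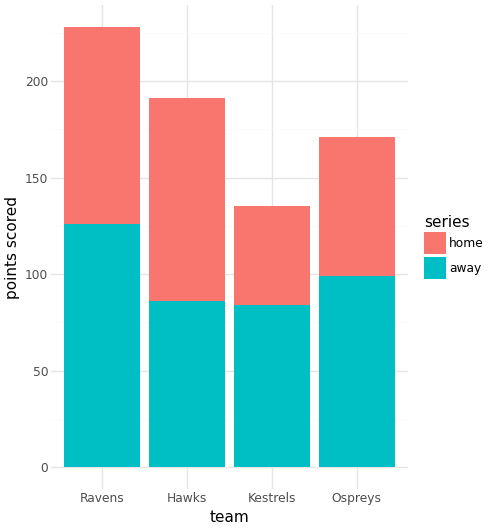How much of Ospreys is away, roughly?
away top ≈ 100, bottom ≈ 0; segment ≈ 100.

≈ 100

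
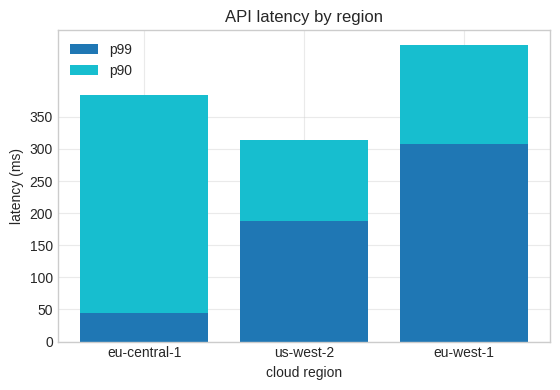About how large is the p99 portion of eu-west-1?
≈ 300

p99 top ≈ 300, bottom ≈ 0; segment ≈ 300.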